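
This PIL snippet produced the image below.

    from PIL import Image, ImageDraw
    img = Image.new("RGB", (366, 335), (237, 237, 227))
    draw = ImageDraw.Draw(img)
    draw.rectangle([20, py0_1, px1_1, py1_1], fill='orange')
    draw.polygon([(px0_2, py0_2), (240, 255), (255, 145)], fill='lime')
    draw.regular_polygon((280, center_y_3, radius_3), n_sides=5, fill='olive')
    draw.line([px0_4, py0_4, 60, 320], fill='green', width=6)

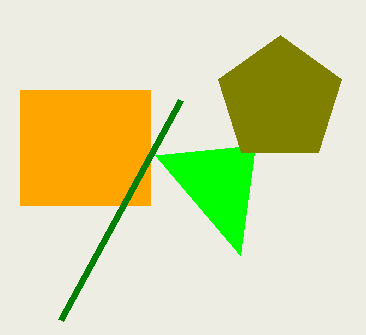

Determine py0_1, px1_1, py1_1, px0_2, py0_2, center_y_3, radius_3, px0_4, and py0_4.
py0_1 = 90; px1_1 = 150; py1_1 = 205; px0_2 = 155; py0_2 = 155; center_y_3 = 100; radius_3 = 65; px0_4 = 180; py0_4 = 100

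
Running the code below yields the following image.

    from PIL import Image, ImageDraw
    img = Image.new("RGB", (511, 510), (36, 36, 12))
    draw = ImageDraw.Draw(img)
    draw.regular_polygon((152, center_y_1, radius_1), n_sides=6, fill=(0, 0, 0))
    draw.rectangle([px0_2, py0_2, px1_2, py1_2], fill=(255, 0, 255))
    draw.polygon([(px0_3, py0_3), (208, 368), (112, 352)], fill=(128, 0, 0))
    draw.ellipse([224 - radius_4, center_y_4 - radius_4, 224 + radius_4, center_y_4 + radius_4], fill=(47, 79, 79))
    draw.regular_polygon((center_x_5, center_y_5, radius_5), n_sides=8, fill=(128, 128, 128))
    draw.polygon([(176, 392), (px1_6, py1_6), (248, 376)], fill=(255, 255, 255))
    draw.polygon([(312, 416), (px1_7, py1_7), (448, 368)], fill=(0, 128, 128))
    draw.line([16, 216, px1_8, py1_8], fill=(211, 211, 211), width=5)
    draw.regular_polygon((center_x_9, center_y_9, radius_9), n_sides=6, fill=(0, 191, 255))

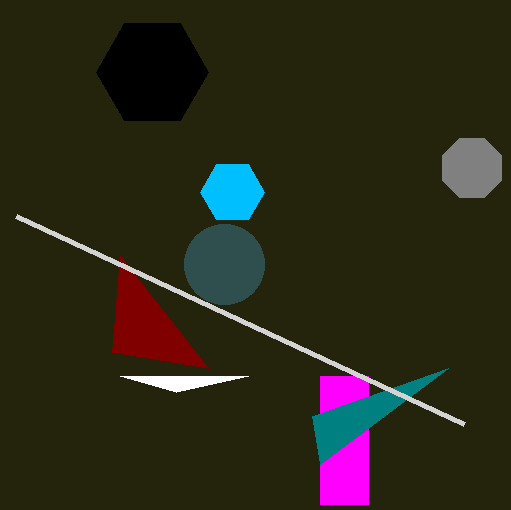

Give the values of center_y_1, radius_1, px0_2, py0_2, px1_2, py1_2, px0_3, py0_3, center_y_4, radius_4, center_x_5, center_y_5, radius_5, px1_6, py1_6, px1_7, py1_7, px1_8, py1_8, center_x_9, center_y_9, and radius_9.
center_y_1 = 72; radius_1 = 56; px0_2 = 320; py0_2 = 376; px1_2 = 368; py1_2 = 504; px0_3 = 120; py0_3 = 256; center_y_4 = 264; radius_4 = 40; center_x_5 = 472; center_y_5 = 168; radius_5 = 32; px1_6 = 120; py1_6 = 376; px1_7 = 320; py1_7 = 464; px1_8 = 464; py1_8 = 424; center_x_9 = 232; center_y_9 = 192; radius_9 = 32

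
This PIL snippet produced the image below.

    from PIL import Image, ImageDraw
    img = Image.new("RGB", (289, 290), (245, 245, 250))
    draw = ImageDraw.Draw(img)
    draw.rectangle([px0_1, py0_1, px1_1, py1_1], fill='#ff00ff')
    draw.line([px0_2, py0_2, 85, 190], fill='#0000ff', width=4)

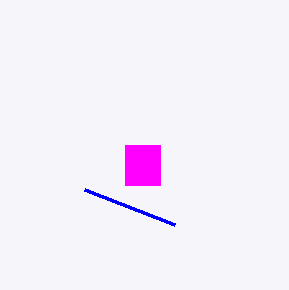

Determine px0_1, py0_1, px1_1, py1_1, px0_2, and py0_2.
px0_1 = 125, py0_1 = 145, px1_1 = 160, py1_1 = 185, px0_2 = 175, py0_2 = 225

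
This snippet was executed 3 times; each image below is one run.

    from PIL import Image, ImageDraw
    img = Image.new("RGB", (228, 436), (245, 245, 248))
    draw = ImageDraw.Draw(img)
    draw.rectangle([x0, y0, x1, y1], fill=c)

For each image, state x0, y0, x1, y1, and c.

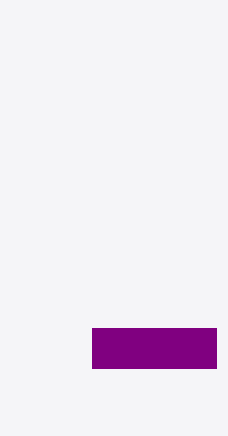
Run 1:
x0 = 92, y0 = 328, x1 = 216, y1 = 368, c = 'purple'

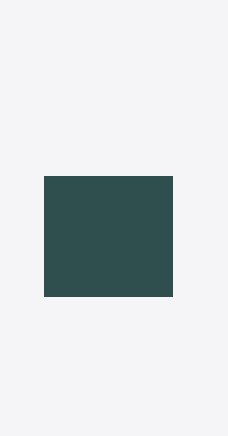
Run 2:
x0 = 44
y0 = 176
x1 = 172
y1 = 296
c = 'darkslategray'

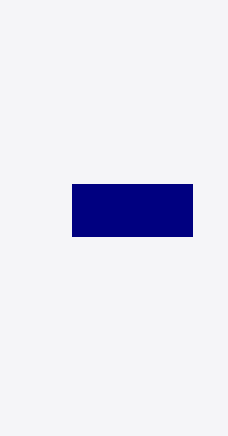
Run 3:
x0 = 72; y0 = 184; x1 = 192; y1 = 236; c = 'navy'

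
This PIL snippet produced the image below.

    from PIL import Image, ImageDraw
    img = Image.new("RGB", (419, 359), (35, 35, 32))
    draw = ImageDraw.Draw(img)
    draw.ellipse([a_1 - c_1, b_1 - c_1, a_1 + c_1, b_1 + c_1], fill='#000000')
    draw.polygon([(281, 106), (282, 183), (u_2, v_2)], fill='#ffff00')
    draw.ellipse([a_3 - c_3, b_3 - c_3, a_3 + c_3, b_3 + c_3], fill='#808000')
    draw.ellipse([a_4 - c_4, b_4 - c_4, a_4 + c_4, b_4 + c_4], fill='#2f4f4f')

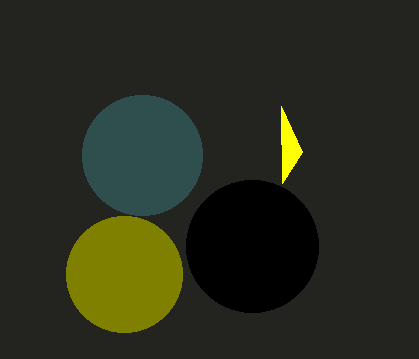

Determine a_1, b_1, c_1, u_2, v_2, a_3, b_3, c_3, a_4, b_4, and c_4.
a_1 = 252
b_1 = 246
c_1 = 66
u_2 = 302
v_2 = 152
a_3 = 124
b_3 = 274
c_3 = 58
a_4 = 142
b_4 = 155
c_4 = 60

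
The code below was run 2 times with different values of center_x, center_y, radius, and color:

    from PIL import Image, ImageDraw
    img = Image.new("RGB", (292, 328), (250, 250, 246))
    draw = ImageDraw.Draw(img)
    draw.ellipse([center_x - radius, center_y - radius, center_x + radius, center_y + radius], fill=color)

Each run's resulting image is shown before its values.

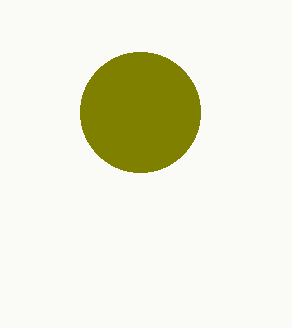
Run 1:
center_x = 140; center_y = 112; radius = 60; color = 'olive'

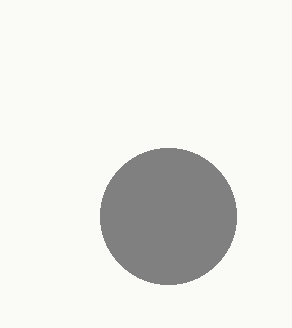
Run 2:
center_x = 168
center_y = 216
radius = 68
color = 'gray'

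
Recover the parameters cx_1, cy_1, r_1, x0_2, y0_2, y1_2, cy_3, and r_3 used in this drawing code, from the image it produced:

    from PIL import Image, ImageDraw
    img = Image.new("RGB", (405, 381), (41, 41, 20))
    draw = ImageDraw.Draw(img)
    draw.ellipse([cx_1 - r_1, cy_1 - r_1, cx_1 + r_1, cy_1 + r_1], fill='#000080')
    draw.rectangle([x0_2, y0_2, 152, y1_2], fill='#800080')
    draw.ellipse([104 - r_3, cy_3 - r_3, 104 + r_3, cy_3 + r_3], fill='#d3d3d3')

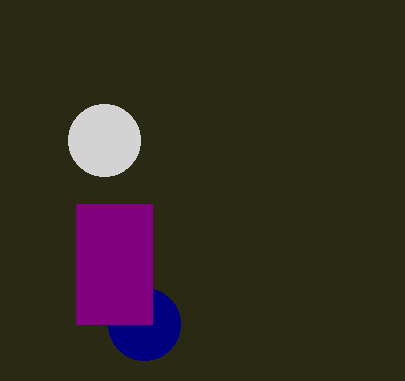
cx_1 = 144
cy_1 = 324
r_1 = 36
x0_2 = 76
y0_2 = 204
y1_2 = 324
cy_3 = 140
r_3 = 36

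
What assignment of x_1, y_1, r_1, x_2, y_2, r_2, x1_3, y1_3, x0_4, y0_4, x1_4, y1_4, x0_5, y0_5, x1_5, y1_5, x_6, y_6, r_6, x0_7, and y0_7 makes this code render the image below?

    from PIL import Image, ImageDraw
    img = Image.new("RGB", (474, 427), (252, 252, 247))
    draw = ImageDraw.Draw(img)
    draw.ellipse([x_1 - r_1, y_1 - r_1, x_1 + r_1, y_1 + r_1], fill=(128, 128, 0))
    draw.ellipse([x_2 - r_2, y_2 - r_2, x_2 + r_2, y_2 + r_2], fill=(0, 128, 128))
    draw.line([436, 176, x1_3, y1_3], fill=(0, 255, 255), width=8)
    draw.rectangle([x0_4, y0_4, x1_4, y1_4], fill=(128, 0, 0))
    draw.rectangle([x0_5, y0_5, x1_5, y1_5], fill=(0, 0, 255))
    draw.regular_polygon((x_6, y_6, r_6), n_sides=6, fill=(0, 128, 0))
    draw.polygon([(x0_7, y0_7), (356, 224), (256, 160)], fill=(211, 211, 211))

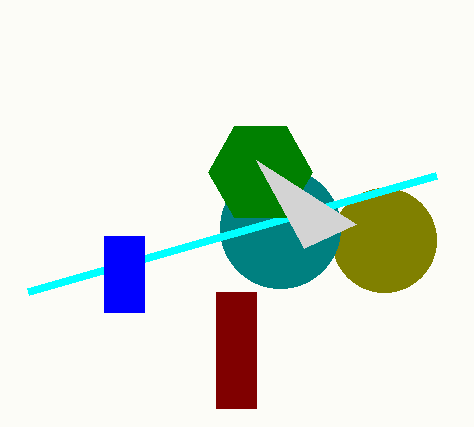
x_1 = 384, y_1 = 240, r_1 = 52, x_2 = 280, y_2 = 228, r_2 = 60, x1_3 = 28, y1_3 = 292, x0_4 = 216, y0_4 = 292, x1_4 = 256, y1_4 = 408, x0_5 = 104, y0_5 = 236, x1_5 = 144, y1_5 = 312, x_6 = 260, y_6 = 172, r_6 = 52, x0_7 = 304, y0_7 = 248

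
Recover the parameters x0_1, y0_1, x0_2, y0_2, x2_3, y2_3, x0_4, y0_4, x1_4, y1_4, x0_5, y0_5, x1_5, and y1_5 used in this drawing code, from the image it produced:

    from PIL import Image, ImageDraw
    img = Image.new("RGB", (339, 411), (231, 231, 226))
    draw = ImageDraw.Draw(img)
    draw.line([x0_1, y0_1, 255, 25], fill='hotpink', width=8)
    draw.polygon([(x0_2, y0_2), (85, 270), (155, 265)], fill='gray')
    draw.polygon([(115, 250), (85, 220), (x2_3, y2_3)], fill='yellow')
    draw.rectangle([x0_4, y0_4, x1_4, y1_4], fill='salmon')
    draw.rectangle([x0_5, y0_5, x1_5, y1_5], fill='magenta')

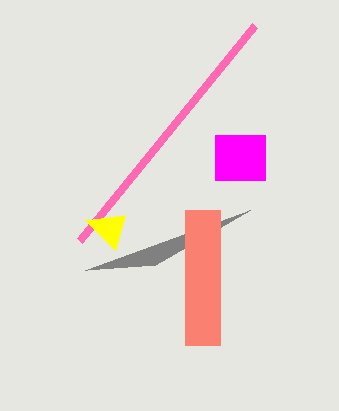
x0_1 = 80, y0_1 = 240, x0_2 = 250, y0_2 = 210, x2_3 = 125, y2_3 = 215, x0_4 = 185, y0_4 = 210, x1_4 = 220, y1_4 = 345, x0_5 = 215, y0_5 = 135, x1_5 = 265, y1_5 = 180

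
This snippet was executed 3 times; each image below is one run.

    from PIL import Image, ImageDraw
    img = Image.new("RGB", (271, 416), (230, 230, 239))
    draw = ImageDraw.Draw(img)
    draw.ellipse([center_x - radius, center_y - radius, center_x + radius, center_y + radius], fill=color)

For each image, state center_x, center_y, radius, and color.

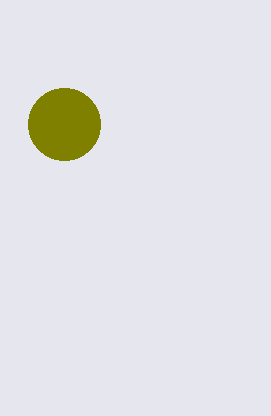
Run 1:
center_x = 64
center_y = 124
radius = 36
color = 'olive'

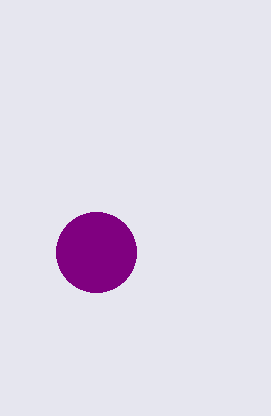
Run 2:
center_x = 96; center_y = 252; radius = 40; color = 'purple'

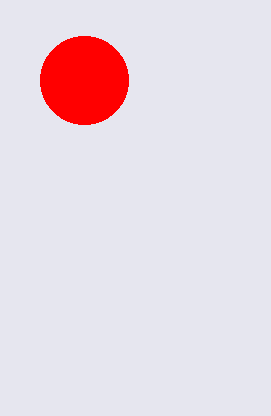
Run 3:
center_x = 84
center_y = 80
radius = 44
color = 'red'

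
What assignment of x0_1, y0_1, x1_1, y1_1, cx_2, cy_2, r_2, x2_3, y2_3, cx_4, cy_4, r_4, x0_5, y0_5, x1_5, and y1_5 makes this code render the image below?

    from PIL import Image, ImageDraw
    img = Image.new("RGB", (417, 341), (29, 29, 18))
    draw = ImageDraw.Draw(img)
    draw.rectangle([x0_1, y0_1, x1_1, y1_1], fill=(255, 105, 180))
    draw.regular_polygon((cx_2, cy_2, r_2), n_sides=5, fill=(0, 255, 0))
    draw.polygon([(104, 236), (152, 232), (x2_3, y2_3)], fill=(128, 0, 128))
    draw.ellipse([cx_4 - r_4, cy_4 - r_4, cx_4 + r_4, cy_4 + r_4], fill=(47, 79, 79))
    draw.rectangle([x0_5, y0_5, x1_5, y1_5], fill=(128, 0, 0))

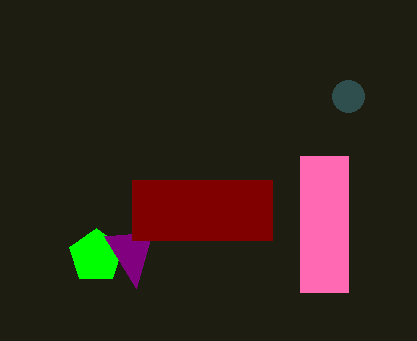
x0_1 = 300, y0_1 = 156, x1_1 = 348, y1_1 = 292, cx_2 = 96, cy_2 = 256, r_2 = 28, x2_3 = 136, y2_3 = 288, cx_4 = 348, cy_4 = 96, r_4 = 16, x0_5 = 132, y0_5 = 180, x1_5 = 272, y1_5 = 240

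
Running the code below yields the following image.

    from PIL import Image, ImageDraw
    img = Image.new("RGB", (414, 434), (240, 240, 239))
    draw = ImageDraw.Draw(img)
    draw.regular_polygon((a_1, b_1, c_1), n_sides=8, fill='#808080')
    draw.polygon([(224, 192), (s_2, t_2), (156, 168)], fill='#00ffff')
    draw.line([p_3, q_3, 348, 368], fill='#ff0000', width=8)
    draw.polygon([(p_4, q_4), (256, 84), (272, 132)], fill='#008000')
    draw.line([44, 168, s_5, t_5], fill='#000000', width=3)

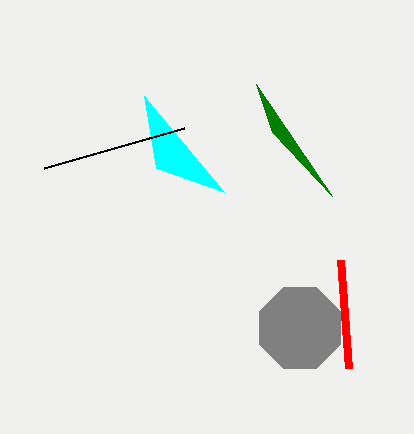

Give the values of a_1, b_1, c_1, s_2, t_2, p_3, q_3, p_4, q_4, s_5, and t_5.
a_1 = 300
b_1 = 328
c_1 = 44
s_2 = 144
t_2 = 96
p_3 = 340
q_3 = 260
p_4 = 332
q_4 = 196
s_5 = 184
t_5 = 128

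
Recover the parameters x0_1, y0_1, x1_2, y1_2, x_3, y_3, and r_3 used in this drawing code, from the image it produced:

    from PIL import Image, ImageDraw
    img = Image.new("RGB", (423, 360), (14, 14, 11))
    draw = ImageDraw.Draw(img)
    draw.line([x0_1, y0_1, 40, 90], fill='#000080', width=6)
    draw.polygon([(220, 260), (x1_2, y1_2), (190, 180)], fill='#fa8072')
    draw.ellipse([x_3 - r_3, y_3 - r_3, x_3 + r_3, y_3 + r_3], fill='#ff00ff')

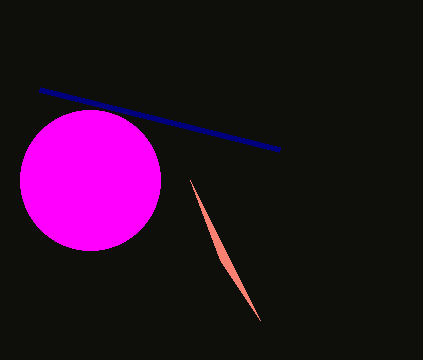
x0_1 = 280; y0_1 = 150; x1_2 = 260; y1_2 = 320; x_3 = 90; y_3 = 180; r_3 = 70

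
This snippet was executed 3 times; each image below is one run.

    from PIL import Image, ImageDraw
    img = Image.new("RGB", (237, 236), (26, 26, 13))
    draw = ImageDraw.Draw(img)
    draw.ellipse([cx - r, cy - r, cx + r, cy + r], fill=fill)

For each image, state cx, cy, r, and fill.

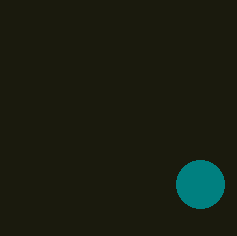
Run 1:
cx = 200, cy = 184, r = 24, fill = 'teal'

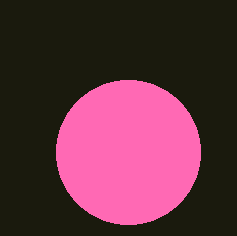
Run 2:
cx = 128; cy = 152; r = 72; fill = 'hotpink'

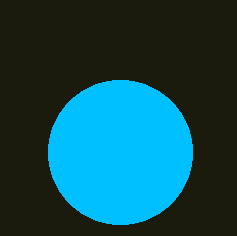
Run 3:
cx = 120; cy = 152; r = 72; fill = 'deepskyblue'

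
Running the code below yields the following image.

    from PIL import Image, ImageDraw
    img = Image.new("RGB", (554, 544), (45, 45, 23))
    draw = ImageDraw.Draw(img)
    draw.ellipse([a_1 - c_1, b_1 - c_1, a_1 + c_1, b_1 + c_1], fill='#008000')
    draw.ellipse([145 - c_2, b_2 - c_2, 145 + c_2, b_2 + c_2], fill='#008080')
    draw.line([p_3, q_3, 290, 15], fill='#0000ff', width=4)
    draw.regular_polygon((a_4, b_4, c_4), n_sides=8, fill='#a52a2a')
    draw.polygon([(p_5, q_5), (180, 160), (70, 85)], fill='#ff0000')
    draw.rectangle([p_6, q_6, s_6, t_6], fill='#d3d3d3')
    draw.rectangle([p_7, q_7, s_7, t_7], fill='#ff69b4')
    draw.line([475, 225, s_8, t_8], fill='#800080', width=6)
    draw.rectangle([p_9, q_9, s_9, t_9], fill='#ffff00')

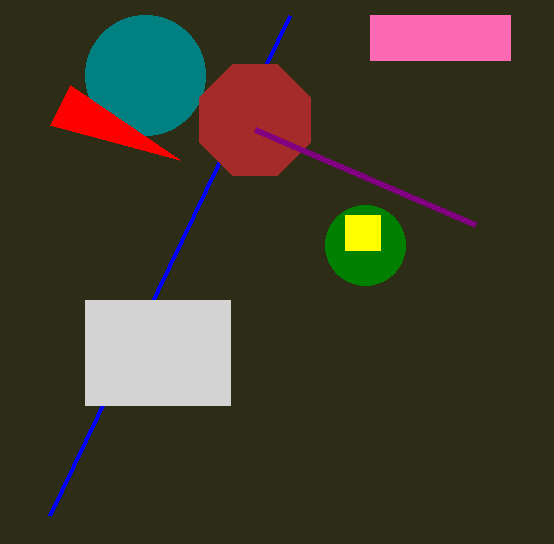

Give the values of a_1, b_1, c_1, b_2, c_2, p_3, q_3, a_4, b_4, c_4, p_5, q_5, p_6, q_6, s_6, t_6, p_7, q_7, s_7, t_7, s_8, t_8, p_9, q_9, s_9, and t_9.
a_1 = 365, b_1 = 245, c_1 = 40, b_2 = 75, c_2 = 60, p_3 = 50, q_3 = 515, a_4 = 255, b_4 = 120, c_4 = 60, p_5 = 50, q_5 = 125, p_6 = 85, q_6 = 300, s_6 = 230, t_6 = 405, p_7 = 370, q_7 = 15, s_7 = 510, t_7 = 60, s_8 = 255, t_8 = 130, p_9 = 345, q_9 = 215, s_9 = 380, t_9 = 250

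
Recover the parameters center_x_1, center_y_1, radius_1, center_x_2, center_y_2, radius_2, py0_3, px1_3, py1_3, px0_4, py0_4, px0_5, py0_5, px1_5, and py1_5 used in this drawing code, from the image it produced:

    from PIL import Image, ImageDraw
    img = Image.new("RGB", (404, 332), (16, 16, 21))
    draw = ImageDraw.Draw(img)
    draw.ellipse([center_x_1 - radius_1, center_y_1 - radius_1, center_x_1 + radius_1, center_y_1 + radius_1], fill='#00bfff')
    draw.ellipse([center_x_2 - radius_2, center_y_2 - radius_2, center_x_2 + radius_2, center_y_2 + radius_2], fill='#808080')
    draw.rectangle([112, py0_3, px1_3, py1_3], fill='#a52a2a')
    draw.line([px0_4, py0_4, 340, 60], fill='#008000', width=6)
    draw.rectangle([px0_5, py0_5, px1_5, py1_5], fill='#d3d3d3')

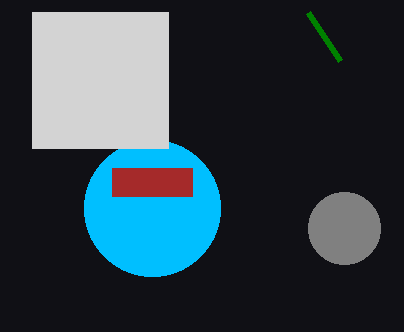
center_x_1 = 152; center_y_1 = 208; radius_1 = 68; center_x_2 = 344; center_y_2 = 228; radius_2 = 36; py0_3 = 168; px1_3 = 192; py1_3 = 196; px0_4 = 308; py0_4 = 12; px0_5 = 32; py0_5 = 12; px1_5 = 168; py1_5 = 148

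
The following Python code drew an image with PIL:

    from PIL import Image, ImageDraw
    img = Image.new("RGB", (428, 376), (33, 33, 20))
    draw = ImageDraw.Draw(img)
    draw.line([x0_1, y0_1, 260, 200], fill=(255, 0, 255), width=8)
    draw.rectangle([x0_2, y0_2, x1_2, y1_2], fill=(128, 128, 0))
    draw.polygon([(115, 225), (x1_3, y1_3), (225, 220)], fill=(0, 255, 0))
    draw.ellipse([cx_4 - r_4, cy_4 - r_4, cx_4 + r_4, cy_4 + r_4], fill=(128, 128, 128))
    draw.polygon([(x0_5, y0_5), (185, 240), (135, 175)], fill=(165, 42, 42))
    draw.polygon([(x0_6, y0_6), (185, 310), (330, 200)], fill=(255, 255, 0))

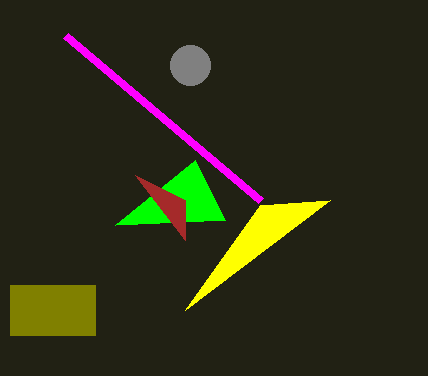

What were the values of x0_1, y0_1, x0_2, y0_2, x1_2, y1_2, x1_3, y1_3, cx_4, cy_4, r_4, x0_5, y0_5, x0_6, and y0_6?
x0_1 = 65; y0_1 = 35; x0_2 = 10; y0_2 = 285; x1_2 = 95; y1_2 = 335; x1_3 = 195; y1_3 = 160; cx_4 = 190; cy_4 = 65; r_4 = 20; x0_5 = 185; y0_5 = 200; x0_6 = 260; y0_6 = 205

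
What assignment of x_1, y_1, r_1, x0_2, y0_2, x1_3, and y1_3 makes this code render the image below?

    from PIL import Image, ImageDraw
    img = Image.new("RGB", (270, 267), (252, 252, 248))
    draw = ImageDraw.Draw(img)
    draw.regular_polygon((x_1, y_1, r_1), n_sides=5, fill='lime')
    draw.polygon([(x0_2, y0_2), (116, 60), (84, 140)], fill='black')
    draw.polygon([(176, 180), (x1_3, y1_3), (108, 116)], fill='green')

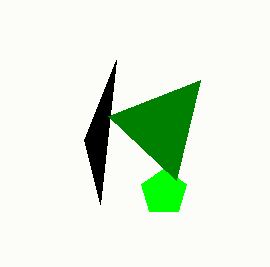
x_1 = 164
y_1 = 192
r_1 = 24
x0_2 = 100
y0_2 = 204
x1_3 = 200
y1_3 = 80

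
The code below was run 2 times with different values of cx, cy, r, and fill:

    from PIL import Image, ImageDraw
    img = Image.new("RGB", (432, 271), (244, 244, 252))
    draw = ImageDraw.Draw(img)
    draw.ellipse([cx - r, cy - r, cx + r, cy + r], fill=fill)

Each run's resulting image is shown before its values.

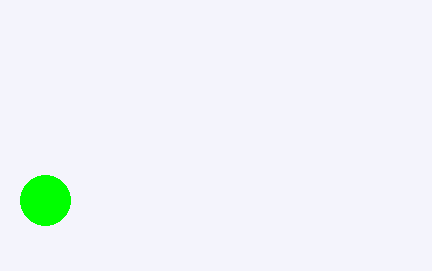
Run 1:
cx = 45, cy = 200, r = 25, fill = 'lime'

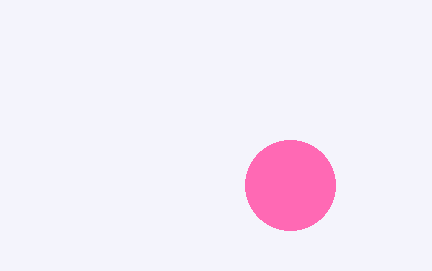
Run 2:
cx = 290; cy = 185; r = 45; fill = 'hotpink'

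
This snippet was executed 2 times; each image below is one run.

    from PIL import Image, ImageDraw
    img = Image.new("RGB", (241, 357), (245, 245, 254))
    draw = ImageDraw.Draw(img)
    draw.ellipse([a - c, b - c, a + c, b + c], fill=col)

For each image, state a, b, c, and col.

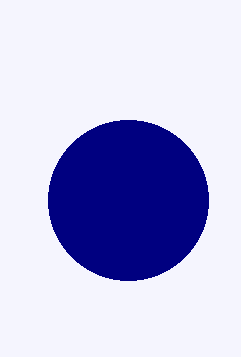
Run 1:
a = 128
b = 200
c = 80
col = 'navy'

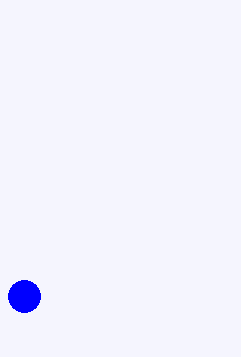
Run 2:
a = 24; b = 296; c = 16; col = 'blue'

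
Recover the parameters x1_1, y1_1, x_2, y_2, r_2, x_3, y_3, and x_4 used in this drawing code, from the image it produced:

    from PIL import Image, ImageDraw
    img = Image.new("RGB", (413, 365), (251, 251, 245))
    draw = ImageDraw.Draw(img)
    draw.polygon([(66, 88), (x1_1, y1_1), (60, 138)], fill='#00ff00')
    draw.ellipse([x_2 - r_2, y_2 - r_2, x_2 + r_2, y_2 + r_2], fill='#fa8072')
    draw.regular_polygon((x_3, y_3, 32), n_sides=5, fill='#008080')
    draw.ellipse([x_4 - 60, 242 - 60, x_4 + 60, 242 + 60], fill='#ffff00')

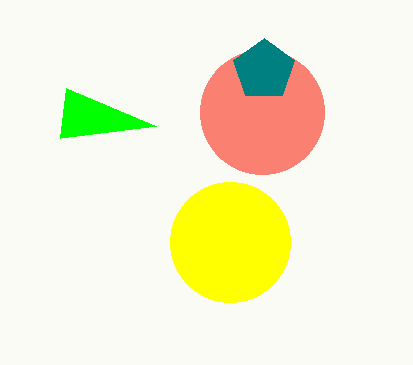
x1_1 = 156; y1_1 = 126; x_2 = 262; y_2 = 112; r_2 = 62; x_3 = 264; y_3 = 70; x_4 = 230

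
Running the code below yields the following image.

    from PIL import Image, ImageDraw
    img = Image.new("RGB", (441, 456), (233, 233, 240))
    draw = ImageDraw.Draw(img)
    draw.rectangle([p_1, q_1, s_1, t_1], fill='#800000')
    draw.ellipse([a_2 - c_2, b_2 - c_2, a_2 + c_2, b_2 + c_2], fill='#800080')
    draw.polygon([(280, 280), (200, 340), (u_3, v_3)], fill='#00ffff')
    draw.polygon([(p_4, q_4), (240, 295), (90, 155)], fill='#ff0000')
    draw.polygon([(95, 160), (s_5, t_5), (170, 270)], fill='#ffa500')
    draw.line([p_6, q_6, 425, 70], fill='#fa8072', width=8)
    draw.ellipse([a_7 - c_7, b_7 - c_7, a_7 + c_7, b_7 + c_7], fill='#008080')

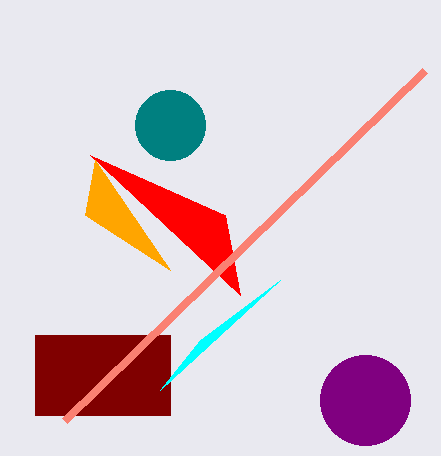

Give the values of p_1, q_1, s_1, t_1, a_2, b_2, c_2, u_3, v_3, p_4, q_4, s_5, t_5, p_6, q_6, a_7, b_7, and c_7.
p_1 = 35, q_1 = 335, s_1 = 170, t_1 = 415, a_2 = 365, b_2 = 400, c_2 = 45, u_3 = 160, v_3 = 390, p_4 = 225, q_4 = 215, s_5 = 85, t_5 = 215, p_6 = 65, q_6 = 420, a_7 = 170, b_7 = 125, c_7 = 35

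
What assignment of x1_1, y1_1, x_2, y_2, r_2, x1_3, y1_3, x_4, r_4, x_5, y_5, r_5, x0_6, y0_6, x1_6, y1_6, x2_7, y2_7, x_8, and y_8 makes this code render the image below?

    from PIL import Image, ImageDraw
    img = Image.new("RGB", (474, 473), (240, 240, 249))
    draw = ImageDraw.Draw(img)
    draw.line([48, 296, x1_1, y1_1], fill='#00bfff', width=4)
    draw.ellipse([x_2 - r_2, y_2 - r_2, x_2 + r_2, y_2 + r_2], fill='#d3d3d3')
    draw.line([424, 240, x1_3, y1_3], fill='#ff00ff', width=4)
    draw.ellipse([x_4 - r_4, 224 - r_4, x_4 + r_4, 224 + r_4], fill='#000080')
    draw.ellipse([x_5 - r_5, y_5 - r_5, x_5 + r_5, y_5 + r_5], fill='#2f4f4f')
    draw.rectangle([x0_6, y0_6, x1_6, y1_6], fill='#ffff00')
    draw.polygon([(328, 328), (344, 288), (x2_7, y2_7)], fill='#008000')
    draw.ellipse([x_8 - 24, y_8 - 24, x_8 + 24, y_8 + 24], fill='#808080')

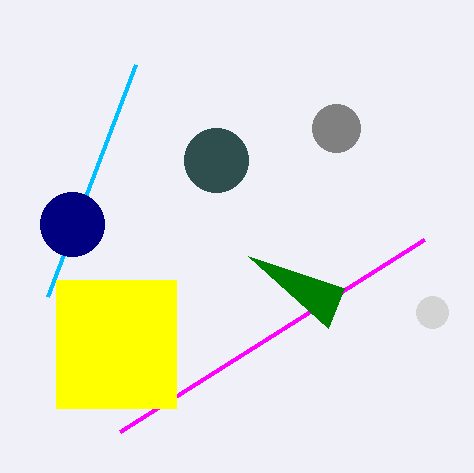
x1_1 = 136, y1_1 = 64, x_2 = 432, y_2 = 312, r_2 = 16, x1_3 = 120, y1_3 = 432, x_4 = 72, r_4 = 32, x_5 = 216, y_5 = 160, r_5 = 32, x0_6 = 56, y0_6 = 280, x1_6 = 176, y1_6 = 408, x2_7 = 248, y2_7 = 256, x_8 = 336, y_8 = 128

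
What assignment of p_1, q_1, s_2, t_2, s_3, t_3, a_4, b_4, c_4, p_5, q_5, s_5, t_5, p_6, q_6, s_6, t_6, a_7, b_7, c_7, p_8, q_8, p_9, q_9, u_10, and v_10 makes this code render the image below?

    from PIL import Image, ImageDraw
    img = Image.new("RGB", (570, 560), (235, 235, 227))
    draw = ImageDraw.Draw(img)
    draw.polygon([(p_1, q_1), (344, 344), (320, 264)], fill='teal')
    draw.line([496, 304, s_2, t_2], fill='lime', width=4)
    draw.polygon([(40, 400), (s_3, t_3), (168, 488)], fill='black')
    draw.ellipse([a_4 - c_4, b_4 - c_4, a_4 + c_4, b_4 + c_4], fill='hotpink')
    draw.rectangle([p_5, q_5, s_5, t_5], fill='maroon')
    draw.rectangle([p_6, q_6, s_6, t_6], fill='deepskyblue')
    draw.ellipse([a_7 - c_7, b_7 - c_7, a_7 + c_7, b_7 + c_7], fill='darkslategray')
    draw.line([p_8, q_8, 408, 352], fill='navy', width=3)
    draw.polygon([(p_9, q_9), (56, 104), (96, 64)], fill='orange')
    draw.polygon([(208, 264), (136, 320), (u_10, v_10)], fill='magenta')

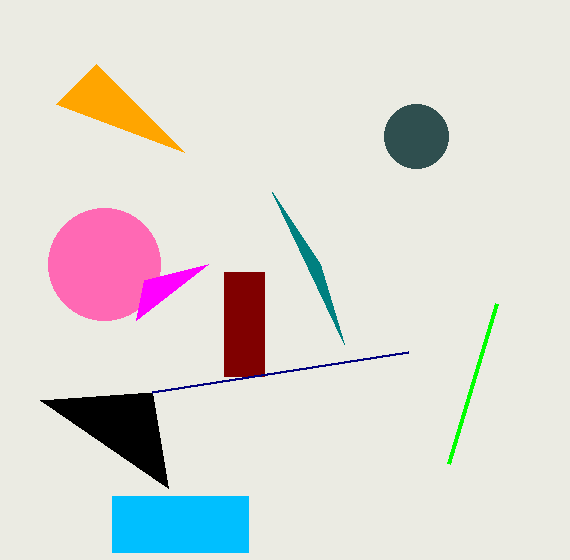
p_1 = 272, q_1 = 192, s_2 = 448, t_2 = 464, s_3 = 152, t_3 = 392, a_4 = 104, b_4 = 264, c_4 = 56, p_5 = 224, q_5 = 272, s_5 = 264, t_5 = 376, p_6 = 112, q_6 = 496, s_6 = 248, t_6 = 552, a_7 = 416, b_7 = 136, c_7 = 32, p_8 = 152, q_8 = 392, p_9 = 184, q_9 = 152, u_10 = 144, v_10 = 280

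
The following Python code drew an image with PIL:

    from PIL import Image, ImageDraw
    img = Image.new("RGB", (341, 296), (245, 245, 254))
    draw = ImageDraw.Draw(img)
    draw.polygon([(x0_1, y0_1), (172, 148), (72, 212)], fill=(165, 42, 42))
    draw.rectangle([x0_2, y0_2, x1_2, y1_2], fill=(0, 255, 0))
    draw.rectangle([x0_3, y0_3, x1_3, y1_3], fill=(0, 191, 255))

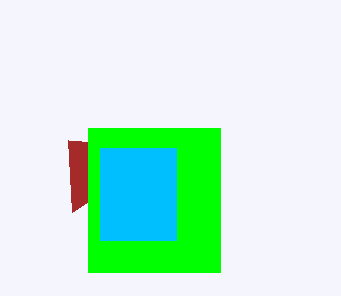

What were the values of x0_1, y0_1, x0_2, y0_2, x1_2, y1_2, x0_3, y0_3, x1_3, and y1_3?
x0_1 = 68
y0_1 = 140
x0_2 = 88
y0_2 = 128
x1_2 = 220
y1_2 = 272
x0_3 = 100
y0_3 = 148
x1_3 = 176
y1_3 = 240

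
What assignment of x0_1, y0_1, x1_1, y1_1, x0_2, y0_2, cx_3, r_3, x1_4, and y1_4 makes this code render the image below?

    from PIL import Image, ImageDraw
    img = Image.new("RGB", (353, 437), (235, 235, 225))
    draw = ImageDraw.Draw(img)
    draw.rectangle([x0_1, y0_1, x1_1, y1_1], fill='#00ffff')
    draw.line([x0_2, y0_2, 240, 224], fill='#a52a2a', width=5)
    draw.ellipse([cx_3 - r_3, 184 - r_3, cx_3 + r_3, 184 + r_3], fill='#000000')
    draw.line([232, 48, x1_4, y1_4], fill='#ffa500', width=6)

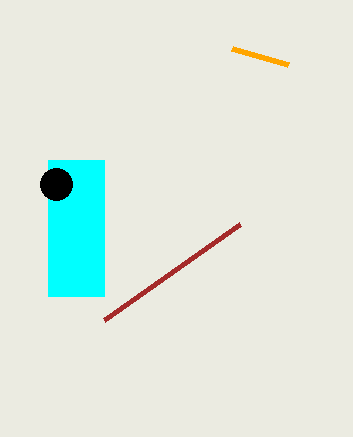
x0_1 = 48
y0_1 = 160
x1_1 = 104
y1_1 = 296
x0_2 = 104
y0_2 = 320
cx_3 = 56
r_3 = 16
x1_4 = 288
y1_4 = 64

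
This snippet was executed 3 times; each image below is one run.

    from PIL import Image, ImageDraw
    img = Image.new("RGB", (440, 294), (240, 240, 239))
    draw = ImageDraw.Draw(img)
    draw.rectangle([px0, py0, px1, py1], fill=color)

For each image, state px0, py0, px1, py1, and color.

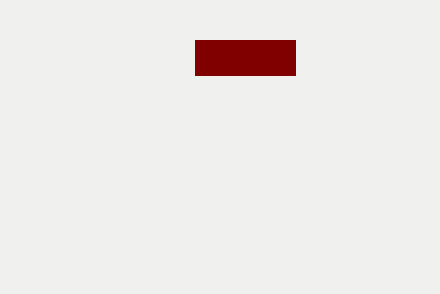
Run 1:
px0 = 195, py0 = 40, px1 = 295, py1 = 75, color = 'maroon'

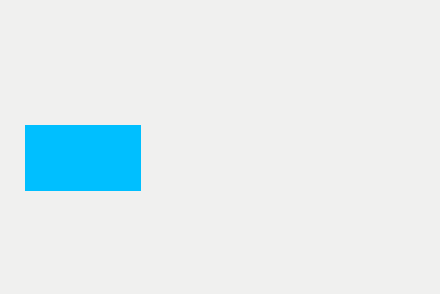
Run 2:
px0 = 25, py0 = 125, px1 = 140, py1 = 190, color = 'deepskyblue'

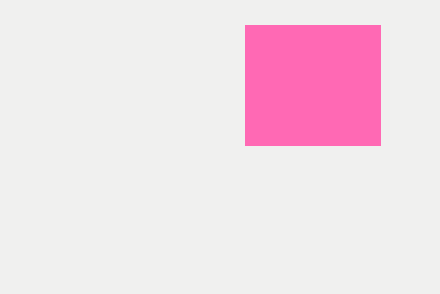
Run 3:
px0 = 245; py0 = 25; px1 = 380; py1 = 145; color = 'hotpink'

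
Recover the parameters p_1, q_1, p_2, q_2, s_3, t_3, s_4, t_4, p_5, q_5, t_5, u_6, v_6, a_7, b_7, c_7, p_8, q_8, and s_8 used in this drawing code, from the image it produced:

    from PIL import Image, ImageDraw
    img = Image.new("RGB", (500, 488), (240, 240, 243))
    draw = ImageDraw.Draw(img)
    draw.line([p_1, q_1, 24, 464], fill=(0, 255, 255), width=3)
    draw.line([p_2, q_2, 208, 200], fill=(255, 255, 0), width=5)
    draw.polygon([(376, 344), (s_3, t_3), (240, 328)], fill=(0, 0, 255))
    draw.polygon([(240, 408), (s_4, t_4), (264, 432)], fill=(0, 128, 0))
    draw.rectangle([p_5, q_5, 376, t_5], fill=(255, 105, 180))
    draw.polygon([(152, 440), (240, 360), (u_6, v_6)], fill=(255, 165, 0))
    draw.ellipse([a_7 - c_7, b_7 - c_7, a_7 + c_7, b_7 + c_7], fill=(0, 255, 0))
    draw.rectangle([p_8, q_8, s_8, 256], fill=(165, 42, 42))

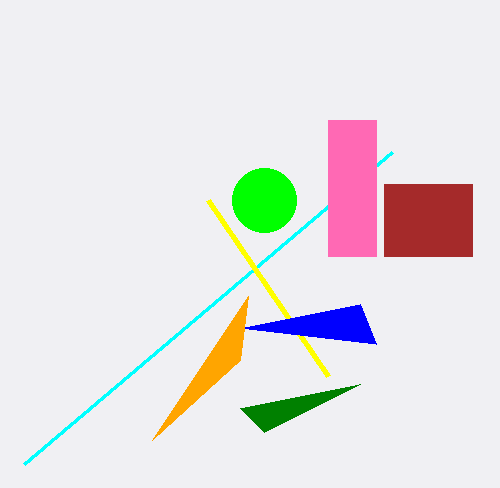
p_1 = 392
q_1 = 152
p_2 = 328
q_2 = 376
s_3 = 360
t_3 = 304
s_4 = 360
t_4 = 384
p_5 = 328
q_5 = 120
t_5 = 256
u_6 = 248
v_6 = 296
a_7 = 264
b_7 = 200
c_7 = 32
p_8 = 384
q_8 = 184
s_8 = 472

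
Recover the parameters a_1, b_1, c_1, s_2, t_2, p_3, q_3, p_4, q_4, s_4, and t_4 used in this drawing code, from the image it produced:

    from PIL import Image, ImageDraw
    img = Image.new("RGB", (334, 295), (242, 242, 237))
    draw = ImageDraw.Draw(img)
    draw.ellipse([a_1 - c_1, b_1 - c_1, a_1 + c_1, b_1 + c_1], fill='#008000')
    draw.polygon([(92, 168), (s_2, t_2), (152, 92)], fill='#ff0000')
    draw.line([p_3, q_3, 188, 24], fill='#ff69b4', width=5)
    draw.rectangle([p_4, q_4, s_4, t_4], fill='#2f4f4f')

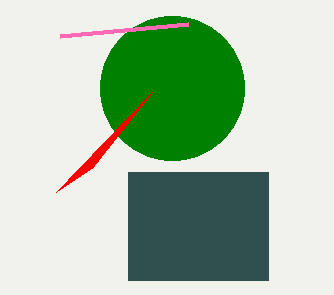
a_1 = 172
b_1 = 88
c_1 = 72
s_2 = 56
t_2 = 192
p_3 = 60
q_3 = 36
p_4 = 128
q_4 = 172
s_4 = 268
t_4 = 280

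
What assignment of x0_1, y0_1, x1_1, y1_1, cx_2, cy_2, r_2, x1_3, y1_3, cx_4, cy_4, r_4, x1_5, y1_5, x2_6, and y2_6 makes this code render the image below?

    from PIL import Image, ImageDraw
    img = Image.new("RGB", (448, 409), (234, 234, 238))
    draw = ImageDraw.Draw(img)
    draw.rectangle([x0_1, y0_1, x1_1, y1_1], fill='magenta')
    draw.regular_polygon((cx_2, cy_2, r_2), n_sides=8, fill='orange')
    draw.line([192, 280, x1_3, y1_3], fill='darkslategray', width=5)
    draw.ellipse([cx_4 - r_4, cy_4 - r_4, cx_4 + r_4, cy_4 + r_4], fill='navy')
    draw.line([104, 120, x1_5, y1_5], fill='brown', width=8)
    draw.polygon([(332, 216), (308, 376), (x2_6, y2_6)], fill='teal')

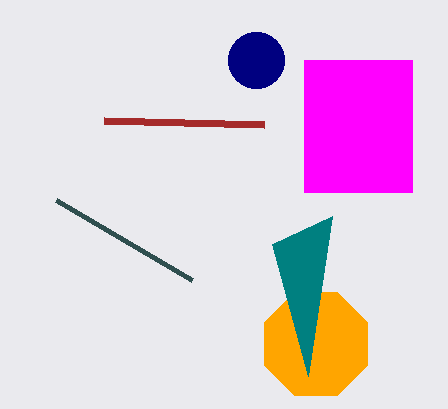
x0_1 = 304, y0_1 = 60, x1_1 = 412, y1_1 = 192, cx_2 = 316, cy_2 = 344, r_2 = 56, x1_3 = 56, y1_3 = 200, cx_4 = 256, cy_4 = 60, r_4 = 28, x1_5 = 264, y1_5 = 124, x2_6 = 272, y2_6 = 244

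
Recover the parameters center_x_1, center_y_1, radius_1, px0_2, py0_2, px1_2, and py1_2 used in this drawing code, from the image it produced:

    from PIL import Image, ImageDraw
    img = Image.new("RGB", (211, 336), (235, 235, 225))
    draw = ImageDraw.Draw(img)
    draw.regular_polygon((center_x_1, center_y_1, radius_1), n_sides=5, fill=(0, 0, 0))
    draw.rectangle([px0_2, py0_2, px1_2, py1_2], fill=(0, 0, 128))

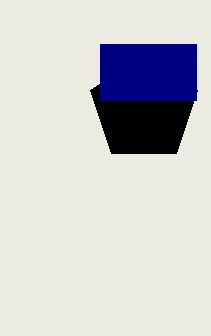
center_x_1 = 144; center_y_1 = 108; radius_1 = 56; px0_2 = 100; py0_2 = 44; px1_2 = 196; py1_2 = 100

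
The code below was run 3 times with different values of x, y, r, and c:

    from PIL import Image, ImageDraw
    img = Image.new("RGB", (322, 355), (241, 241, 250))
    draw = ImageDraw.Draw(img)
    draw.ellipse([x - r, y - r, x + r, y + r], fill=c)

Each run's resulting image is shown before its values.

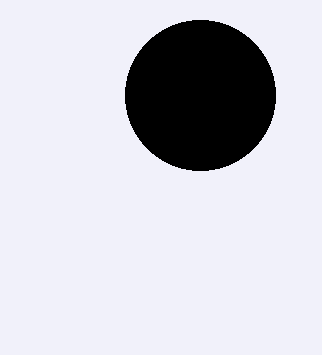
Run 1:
x = 200
y = 95
r = 75
c = 'black'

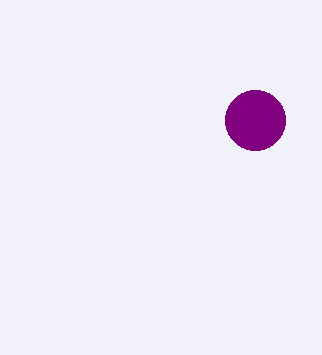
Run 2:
x = 255
y = 120
r = 30
c = 'purple'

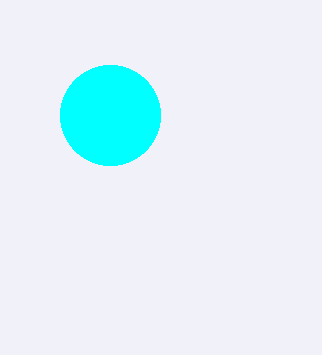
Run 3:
x = 110
y = 115
r = 50
c = 'cyan'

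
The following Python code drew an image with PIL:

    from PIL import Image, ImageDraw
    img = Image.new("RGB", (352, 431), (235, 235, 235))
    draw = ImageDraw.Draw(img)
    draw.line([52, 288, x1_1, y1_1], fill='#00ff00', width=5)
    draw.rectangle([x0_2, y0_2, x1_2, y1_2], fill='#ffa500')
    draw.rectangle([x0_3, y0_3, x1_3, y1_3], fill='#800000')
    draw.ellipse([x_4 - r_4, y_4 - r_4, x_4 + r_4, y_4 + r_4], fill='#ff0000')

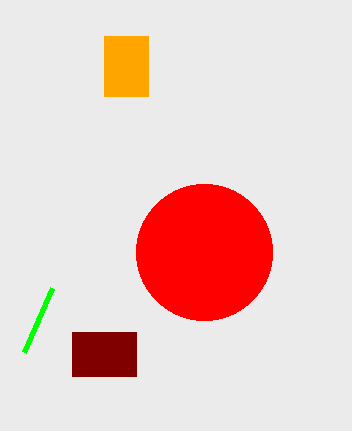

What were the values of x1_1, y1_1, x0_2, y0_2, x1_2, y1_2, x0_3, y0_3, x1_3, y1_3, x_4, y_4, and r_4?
x1_1 = 24, y1_1 = 352, x0_2 = 104, y0_2 = 36, x1_2 = 148, y1_2 = 96, x0_3 = 72, y0_3 = 332, x1_3 = 136, y1_3 = 376, x_4 = 204, y_4 = 252, r_4 = 68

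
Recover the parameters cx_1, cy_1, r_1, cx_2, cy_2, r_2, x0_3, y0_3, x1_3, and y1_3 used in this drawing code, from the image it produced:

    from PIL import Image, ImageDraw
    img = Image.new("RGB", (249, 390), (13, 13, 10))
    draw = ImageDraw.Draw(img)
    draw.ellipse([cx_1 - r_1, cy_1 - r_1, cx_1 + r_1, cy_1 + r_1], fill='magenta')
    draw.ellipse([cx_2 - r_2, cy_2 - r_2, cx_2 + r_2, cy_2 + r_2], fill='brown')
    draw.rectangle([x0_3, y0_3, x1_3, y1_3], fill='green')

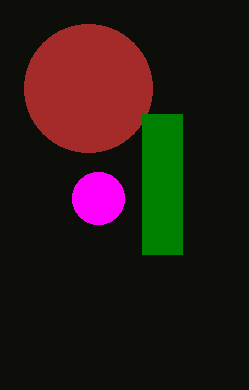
cx_1 = 98, cy_1 = 198, r_1 = 26, cx_2 = 88, cy_2 = 88, r_2 = 64, x0_3 = 142, y0_3 = 114, x1_3 = 182, y1_3 = 254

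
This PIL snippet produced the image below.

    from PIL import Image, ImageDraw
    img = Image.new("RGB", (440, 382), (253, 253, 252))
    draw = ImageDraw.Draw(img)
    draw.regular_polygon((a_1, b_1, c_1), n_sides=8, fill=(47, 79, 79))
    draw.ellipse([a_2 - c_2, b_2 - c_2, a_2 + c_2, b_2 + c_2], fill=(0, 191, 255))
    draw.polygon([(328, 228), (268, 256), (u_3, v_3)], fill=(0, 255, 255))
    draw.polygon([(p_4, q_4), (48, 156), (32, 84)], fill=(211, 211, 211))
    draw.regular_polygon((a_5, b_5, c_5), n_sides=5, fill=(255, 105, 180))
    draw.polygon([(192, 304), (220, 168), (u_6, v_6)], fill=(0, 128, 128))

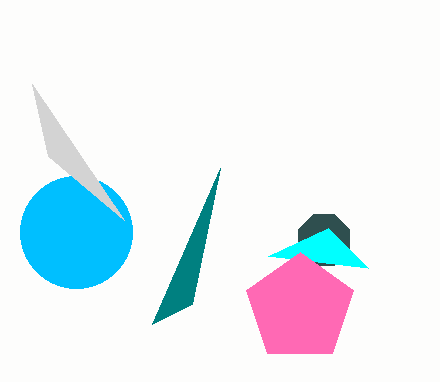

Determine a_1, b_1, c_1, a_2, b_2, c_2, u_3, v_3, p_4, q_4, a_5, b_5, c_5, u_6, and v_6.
a_1 = 324; b_1 = 240; c_1 = 28; a_2 = 76; b_2 = 232; c_2 = 56; u_3 = 368; v_3 = 268; p_4 = 124; q_4 = 220; a_5 = 300; b_5 = 308; c_5 = 56; u_6 = 152; v_6 = 324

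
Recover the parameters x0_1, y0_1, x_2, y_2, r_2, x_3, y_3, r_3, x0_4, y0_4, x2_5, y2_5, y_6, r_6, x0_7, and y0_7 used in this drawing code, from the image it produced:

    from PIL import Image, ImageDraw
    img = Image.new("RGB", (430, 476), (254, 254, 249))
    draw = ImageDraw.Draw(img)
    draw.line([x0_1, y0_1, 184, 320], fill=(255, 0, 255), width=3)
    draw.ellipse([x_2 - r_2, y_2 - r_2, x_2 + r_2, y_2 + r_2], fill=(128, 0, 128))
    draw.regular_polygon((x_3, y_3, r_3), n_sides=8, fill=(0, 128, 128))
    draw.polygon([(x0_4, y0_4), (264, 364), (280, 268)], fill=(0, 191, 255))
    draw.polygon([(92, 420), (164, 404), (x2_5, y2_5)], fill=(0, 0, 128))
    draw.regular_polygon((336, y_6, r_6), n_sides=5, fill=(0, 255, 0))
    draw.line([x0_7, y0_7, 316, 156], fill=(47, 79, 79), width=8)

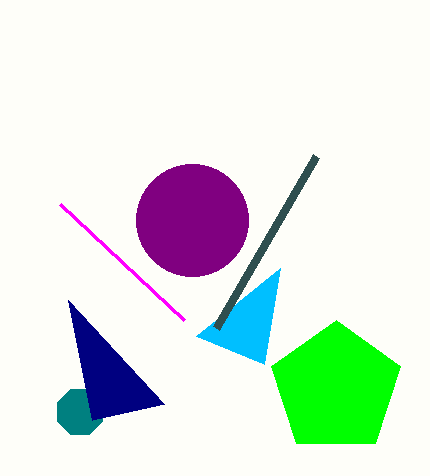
x0_1 = 60, y0_1 = 204, x_2 = 192, y_2 = 220, r_2 = 56, x_3 = 80, y_3 = 412, r_3 = 24, x0_4 = 196, y0_4 = 336, x2_5 = 68, y2_5 = 300, y_6 = 388, r_6 = 68, x0_7 = 216, y0_7 = 328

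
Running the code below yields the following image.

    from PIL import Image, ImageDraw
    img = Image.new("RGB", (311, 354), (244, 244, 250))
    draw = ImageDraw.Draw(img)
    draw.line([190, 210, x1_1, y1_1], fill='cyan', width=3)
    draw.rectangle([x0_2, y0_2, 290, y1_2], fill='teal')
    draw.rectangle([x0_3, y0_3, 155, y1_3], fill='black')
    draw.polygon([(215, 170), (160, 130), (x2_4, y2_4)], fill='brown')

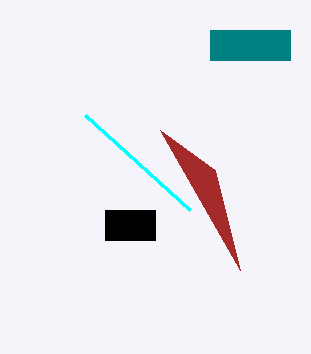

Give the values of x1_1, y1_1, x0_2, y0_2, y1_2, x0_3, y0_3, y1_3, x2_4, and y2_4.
x1_1 = 85, y1_1 = 115, x0_2 = 210, y0_2 = 30, y1_2 = 60, x0_3 = 105, y0_3 = 210, y1_3 = 240, x2_4 = 240, y2_4 = 270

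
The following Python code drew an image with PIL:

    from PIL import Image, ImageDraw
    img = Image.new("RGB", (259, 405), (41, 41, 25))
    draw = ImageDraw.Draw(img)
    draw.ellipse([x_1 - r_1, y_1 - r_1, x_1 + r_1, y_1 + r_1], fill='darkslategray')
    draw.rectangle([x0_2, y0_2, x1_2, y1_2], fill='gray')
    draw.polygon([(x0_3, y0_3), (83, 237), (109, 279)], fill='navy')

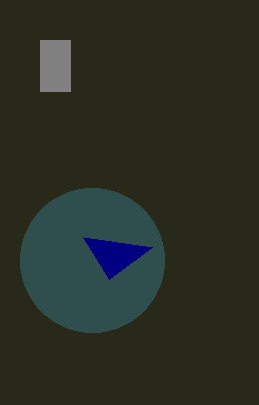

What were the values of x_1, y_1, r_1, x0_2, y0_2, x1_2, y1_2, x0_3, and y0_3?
x_1 = 92; y_1 = 260; r_1 = 72; x0_2 = 40; y0_2 = 40; x1_2 = 70; y1_2 = 91; x0_3 = 152; y0_3 = 247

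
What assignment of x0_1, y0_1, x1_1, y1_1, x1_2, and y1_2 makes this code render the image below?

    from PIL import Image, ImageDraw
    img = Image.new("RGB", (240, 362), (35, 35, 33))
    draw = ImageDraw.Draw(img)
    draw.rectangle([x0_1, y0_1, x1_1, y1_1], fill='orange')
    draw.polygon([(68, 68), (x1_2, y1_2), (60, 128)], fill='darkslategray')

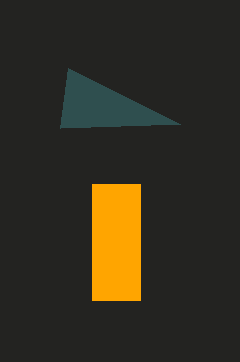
x0_1 = 92; y0_1 = 184; x1_1 = 140; y1_1 = 300; x1_2 = 180; y1_2 = 124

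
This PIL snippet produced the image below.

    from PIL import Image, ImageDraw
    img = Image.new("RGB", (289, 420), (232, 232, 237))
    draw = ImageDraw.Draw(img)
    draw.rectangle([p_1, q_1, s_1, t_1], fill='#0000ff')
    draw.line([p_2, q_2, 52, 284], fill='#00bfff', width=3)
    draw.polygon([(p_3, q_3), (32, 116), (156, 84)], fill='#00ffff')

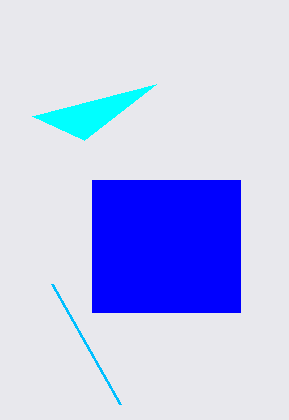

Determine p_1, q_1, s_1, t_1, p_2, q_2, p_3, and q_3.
p_1 = 92
q_1 = 180
s_1 = 240
t_1 = 312
p_2 = 120
q_2 = 404
p_3 = 84
q_3 = 140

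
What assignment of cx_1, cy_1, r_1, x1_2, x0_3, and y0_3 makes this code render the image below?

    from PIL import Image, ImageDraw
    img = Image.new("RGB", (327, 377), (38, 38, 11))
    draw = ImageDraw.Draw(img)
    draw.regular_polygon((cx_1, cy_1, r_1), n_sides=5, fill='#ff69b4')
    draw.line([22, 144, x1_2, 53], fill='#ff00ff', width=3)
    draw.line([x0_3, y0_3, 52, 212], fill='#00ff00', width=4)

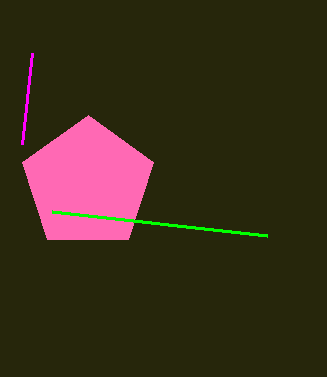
cx_1 = 88; cy_1 = 184; r_1 = 69; x1_2 = 32; x0_3 = 267; y0_3 = 236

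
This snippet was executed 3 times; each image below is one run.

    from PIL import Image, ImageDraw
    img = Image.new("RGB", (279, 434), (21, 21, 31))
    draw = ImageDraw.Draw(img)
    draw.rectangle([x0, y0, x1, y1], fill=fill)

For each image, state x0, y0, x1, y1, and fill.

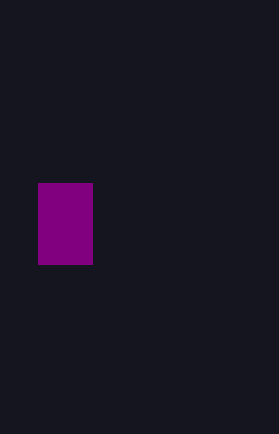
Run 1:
x0 = 38
y0 = 183
x1 = 92
y1 = 264
fill = 'purple'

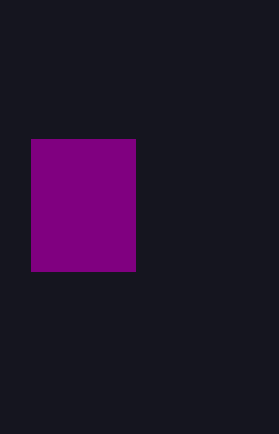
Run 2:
x0 = 31, y0 = 139, x1 = 135, y1 = 271, fill = 'purple'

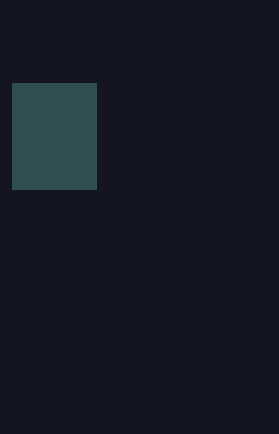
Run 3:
x0 = 12; y0 = 83; x1 = 96; y1 = 189; fill = 'darkslategray'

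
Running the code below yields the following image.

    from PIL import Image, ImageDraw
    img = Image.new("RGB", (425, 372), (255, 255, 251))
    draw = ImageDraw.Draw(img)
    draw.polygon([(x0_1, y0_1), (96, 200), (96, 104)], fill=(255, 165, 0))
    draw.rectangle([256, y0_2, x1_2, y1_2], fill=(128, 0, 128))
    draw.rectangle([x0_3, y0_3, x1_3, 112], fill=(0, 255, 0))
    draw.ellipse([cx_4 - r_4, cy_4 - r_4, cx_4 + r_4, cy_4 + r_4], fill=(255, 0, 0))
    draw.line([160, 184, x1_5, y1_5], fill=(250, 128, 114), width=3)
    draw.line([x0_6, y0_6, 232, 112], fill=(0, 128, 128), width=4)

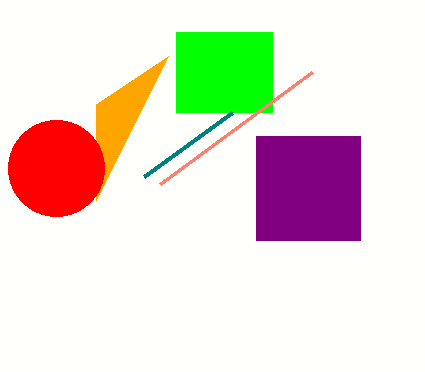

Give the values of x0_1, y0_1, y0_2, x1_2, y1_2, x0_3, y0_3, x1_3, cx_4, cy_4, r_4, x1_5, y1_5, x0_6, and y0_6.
x0_1 = 168
y0_1 = 56
y0_2 = 136
x1_2 = 360
y1_2 = 240
x0_3 = 176
y0_3 = 32
x1_3 = 272
cx_4 = 56
cy_4 = 168
r_4 = 48
x1_5 = 312
y1_5 = 72
x0_6 = 144
y0_6 = 176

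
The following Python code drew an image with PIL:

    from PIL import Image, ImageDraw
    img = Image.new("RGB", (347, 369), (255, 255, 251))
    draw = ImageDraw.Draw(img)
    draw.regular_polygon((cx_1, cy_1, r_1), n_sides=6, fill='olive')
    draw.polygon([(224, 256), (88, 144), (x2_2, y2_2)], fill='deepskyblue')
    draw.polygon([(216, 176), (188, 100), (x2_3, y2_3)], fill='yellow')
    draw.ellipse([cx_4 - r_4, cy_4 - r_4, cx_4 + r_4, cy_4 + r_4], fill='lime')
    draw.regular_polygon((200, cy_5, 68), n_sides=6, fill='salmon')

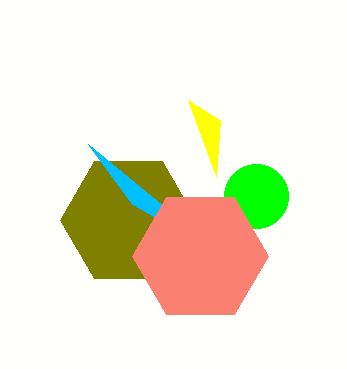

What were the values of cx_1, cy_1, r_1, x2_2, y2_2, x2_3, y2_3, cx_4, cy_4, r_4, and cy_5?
cx_1 = 128; cy_1 = 220; r_1 = 68; x2_2 = 132; y2_2 = 204; x2_3 = 220; y2_3 = 120; cx_4 = 256; cy_4 = 196; r_4 = 32; cy_5 = 256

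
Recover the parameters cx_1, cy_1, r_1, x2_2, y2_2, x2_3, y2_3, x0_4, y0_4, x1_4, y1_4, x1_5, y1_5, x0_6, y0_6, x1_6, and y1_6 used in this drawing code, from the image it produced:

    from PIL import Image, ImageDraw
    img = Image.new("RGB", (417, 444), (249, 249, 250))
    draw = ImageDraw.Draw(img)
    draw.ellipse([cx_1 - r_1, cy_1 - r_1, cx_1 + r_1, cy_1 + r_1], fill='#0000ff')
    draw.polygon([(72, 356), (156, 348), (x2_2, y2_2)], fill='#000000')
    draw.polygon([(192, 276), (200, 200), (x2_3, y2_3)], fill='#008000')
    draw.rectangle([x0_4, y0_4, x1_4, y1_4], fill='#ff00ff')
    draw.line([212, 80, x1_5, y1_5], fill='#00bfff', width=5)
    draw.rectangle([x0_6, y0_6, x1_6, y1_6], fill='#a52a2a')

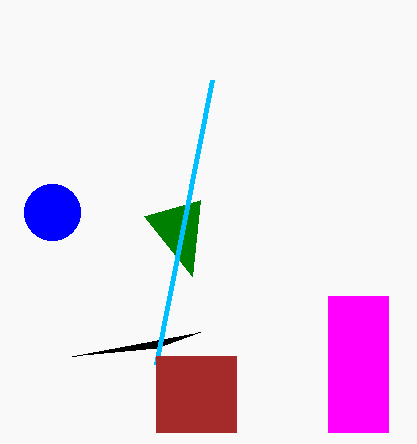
cx_1 = 52, cy_1 = 212, r_1 = 28, x2_2 = 200, y2_2 = 332, x2_3 = 144, y2_3 = 216, x0_4 = 328, y0_4 = 296, x1_4 = 388, y1_4 = 432, x1_5 = 156, y1_5 = 364, x0_6 = 156, y0_6 = 356, x1_6 = 236, y1_6 = 432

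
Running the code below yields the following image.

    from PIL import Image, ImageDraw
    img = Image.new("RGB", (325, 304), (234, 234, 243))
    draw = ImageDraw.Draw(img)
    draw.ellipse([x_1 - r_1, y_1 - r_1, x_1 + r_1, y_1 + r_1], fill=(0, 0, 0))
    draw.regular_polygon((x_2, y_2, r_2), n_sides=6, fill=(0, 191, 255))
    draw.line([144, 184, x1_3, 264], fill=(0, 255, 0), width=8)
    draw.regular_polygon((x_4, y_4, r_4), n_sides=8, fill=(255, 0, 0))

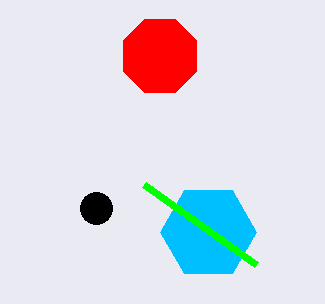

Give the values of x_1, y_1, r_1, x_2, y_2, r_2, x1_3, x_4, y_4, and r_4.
x_1 = 96
y_1 = 208
r_1 = 16
x_2 = 208
y_2 = 232
r_2 = 48
x1_3 = 256
x_4 = 160
y_4 = 56
r_4 = 40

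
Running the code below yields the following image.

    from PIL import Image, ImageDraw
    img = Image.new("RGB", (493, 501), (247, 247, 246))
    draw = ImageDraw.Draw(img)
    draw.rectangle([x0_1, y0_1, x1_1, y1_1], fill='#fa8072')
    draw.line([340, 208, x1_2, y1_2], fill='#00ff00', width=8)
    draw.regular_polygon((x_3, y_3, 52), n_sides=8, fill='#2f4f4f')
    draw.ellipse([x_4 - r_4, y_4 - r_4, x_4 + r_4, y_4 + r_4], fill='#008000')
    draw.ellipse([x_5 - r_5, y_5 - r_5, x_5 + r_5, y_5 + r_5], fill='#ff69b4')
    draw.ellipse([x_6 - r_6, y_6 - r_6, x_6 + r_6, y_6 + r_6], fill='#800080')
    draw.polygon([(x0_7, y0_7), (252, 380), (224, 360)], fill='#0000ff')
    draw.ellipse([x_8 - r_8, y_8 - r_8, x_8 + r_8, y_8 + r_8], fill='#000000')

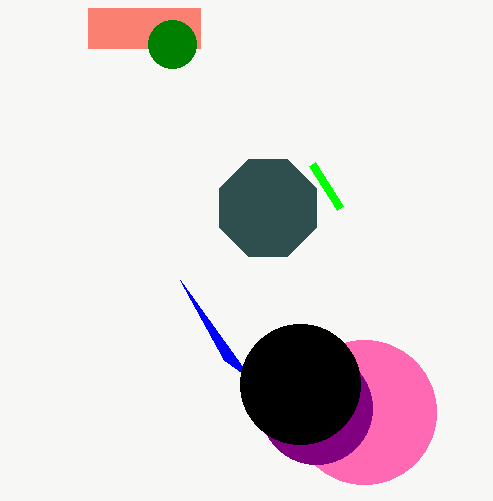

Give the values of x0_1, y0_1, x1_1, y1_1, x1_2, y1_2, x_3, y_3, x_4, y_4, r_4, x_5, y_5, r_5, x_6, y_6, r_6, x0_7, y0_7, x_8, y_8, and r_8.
x0_1 = 88
y0_1 = 8
x1_1 = 200
y1_1 = 48
x1_2 = 312
y1_2 = 164
x_3 = 268
y_3 = 208
x_4 = 172
y_4 = 44
r_4 = 24
x_5 = 364
y_5 = 412
r_5 = 72
x_6 = 316
y_6 = 408
r_6 = 56
x0_7 = 180
y0_7 = 280
x_8 = 300
y_8 = 384
r_8 = 60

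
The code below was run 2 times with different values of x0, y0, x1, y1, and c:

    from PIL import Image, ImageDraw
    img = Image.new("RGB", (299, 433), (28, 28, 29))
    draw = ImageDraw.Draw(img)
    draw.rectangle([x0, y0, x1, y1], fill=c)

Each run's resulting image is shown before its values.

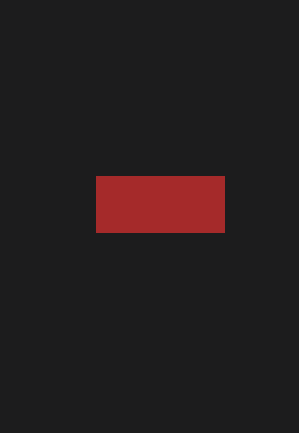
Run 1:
x0 = 96; y0 = 176; x1 = 224; y1 = 232; c = 'brown'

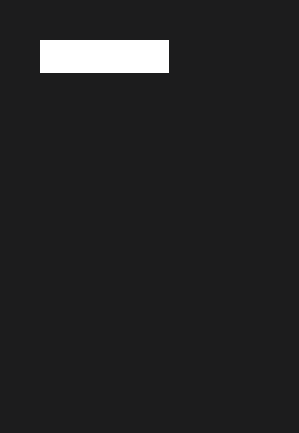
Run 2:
x0 = 40; y0 = 40; x1 = 168; y1 = 72; c = 'white'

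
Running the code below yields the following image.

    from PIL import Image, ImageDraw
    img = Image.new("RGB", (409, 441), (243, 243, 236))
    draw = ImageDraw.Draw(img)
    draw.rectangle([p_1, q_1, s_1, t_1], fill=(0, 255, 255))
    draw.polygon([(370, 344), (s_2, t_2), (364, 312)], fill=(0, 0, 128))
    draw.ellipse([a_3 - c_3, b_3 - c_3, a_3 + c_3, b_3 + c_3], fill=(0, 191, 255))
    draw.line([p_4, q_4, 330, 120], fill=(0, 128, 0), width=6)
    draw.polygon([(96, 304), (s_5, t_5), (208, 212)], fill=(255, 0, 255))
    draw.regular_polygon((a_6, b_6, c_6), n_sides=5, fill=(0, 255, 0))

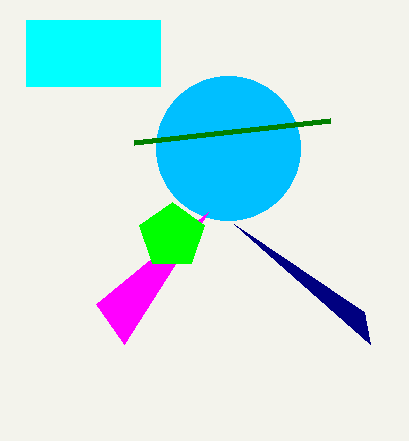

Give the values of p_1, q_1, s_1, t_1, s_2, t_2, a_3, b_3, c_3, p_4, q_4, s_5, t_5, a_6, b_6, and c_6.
p_1 = 26
q_1 = 20
s_1 = 160
t_1 = 86
s_2 = 234
t_2 = 224
a_3 = 228
b_3 = 148
c_3 = 72
p_4 = 134
q_4 = 142
s_5 = 124
t_5 = 344
a_6 = 172
b_6 = 236
c_6 = 34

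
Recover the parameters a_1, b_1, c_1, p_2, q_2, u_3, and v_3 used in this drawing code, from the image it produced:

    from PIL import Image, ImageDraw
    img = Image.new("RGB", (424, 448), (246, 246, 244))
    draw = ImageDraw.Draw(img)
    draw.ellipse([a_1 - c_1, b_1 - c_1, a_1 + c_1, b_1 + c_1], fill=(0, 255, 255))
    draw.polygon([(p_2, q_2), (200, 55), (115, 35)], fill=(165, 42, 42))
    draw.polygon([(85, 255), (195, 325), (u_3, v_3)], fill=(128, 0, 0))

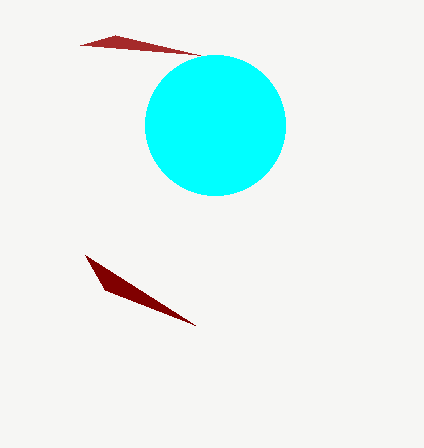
a_1 = 215
b_1 = 125
c_1 = 70
p_2 = 80
q_2 = 45
u_3 = 105
v_3 = 290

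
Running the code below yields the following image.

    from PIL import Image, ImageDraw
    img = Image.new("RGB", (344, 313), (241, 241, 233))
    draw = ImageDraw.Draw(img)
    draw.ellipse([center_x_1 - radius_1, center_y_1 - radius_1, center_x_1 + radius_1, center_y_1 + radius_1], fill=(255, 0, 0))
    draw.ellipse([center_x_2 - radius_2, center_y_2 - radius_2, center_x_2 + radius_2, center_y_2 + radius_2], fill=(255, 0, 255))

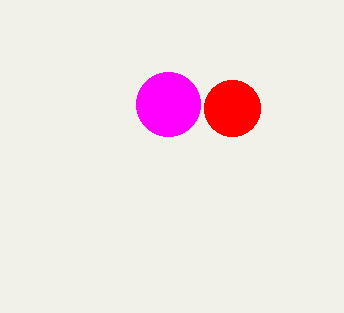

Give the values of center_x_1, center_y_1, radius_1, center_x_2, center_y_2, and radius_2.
center_x_1 = 232, center_y_1 = 108, radius_1 = 28, center_x_2 = 168, center_y_2 = 104, radius_2 = 32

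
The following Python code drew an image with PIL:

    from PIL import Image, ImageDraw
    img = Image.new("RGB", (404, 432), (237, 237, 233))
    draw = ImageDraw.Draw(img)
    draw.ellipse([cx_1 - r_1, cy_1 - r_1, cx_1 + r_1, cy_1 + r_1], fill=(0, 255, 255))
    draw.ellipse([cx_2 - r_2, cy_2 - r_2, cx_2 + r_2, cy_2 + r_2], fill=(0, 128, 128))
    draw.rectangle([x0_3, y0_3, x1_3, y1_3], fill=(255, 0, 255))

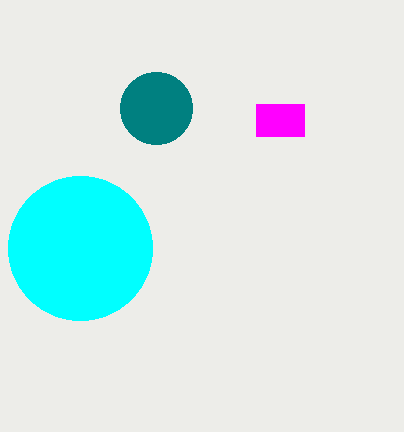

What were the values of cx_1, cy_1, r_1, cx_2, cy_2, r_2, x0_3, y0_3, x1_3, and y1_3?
cx_1 = 80, cy_1 = 248, r_1 = 72, cx_2 = 156, cy_2 = 108, r_2 = 36, x0_3 = 256, y0_3 = 104, x1_3 = 304, y1_3 = 136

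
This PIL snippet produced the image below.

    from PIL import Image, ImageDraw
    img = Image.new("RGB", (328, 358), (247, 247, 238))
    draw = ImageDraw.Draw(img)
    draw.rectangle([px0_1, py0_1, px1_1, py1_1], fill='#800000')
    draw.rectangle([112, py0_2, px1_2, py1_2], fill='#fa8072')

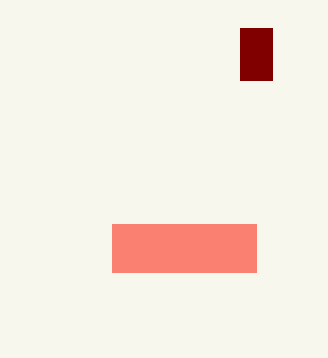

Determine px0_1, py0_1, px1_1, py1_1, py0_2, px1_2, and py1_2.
px0_1 = 240; py0_1 = 28; px1_1 = 272; py1_1 = 80; py0_2 = 224; px1_2 = 256; py1_2 = 272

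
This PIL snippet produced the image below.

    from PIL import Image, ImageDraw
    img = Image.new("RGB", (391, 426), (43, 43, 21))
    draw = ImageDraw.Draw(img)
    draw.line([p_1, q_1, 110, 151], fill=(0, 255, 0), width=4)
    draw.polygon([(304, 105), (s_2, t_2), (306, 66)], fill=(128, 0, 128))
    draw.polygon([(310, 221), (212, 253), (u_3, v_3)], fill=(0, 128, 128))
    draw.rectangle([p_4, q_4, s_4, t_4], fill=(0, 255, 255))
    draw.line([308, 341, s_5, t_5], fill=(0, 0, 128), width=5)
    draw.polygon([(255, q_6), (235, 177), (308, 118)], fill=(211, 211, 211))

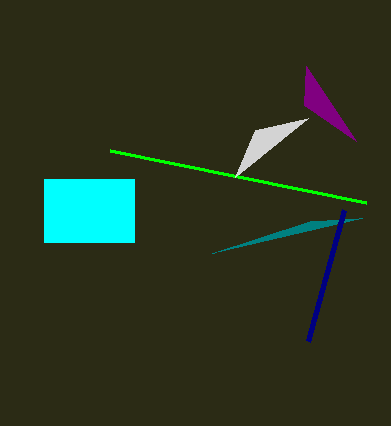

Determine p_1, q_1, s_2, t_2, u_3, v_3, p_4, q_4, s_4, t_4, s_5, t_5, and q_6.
p_1 = 366; q_1 = 203; s_2 = 356; t_2 = 141; u_3 = 362; v_3 = 218; p_4 = 44; q_4 = 179; s_4 = 134; t_4 = 242; s_5 = 344; t_5 = 210; q_6 = 130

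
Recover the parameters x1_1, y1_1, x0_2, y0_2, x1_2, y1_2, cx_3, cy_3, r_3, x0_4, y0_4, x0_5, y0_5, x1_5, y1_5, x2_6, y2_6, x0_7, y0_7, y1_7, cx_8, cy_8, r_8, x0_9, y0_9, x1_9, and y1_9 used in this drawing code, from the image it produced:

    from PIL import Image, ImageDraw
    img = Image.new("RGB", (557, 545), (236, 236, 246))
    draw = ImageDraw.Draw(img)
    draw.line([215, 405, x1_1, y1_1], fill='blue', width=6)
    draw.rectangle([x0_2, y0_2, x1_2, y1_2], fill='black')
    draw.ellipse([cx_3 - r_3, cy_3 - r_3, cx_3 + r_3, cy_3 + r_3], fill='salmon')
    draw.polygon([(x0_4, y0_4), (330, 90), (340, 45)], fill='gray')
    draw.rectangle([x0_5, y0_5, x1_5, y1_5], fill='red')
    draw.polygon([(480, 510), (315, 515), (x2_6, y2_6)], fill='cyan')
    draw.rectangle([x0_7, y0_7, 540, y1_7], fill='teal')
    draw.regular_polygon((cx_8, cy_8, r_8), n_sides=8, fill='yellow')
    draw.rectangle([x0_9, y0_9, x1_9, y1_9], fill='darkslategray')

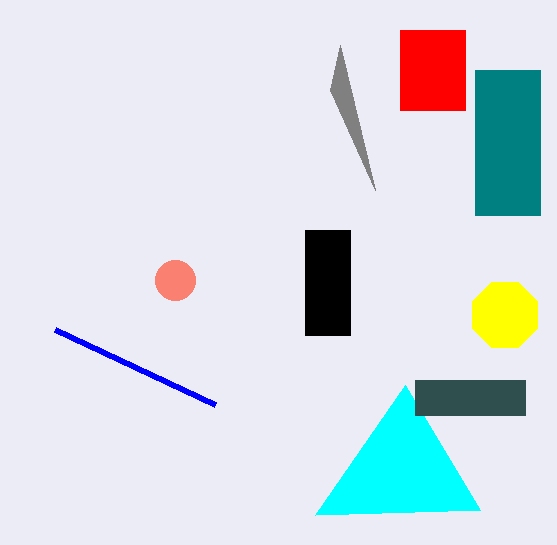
x1_1 = 55; y1_1 = 330; x0_2 = 305; y0_2 = 230; x1_2 = 350; y1_2 = 335; cx_3 = 175; cy_3 = 280; r_3 = 20; x0_4 = 375; y0_4 = 190; x0_5 = 400; y0_5 = 30; x1_5 = 465; y1_5 = 110; x2_6 = 405; y2_6 = 385; x0_7 = 475; y0_7 = 70; y1_7 = 215; cx_8 = 505; cy_8 = 315; r_8 = 35; x0_9 = 415; y0_9 = 380; x1_9 = 525; y1_9 = 415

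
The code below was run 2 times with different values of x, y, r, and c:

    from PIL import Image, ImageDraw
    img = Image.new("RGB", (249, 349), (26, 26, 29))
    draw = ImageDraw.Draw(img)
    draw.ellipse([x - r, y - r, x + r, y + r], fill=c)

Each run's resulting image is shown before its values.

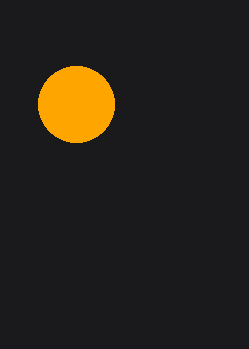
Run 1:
x = 76, y = 104, r = 38, c = 'orange'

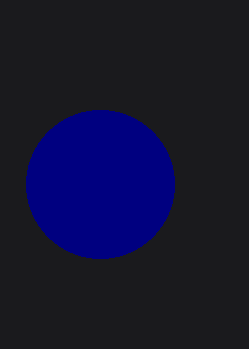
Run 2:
x = 100; y = 184; r = 74; c = 'navy'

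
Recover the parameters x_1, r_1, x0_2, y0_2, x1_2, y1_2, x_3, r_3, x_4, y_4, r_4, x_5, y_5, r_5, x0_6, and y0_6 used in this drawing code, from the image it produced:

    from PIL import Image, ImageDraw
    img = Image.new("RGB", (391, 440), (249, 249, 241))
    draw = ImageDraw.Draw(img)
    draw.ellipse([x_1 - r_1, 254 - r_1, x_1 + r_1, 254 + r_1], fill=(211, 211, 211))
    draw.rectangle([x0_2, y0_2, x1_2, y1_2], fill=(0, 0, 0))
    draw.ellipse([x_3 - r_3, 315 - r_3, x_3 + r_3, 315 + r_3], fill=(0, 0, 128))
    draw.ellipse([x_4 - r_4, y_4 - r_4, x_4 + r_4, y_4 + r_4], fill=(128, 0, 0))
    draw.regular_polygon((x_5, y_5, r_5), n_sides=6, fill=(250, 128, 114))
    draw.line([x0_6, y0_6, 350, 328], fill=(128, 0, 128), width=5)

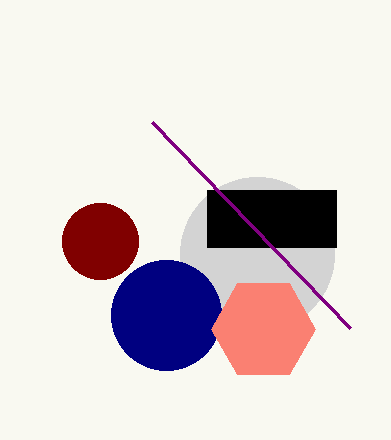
x_1 = 257, r_1 = 77, x0_2 = 207, y0_2 = 190, x1_2 = 336, y1_2 = 247, x_3 = 166, r_3 = 55, x_4 = 100, y_4 = 241, r_4 = 38, x_5 = 263, y_5 = 329, r_5 = 52, x0_6 = 152, y0_6 = 122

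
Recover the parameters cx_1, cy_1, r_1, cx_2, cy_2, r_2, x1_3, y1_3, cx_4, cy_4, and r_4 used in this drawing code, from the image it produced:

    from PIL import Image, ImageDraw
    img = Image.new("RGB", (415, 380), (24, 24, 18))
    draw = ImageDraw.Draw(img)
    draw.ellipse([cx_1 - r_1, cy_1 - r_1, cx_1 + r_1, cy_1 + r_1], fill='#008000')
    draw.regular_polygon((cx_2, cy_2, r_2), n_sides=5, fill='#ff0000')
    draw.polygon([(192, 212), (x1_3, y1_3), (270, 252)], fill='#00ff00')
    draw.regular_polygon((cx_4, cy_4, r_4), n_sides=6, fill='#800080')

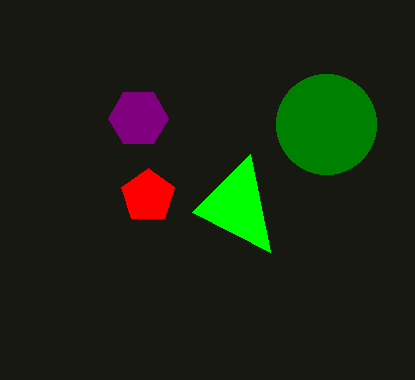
cx_1 = 326, cy_1 = 124, r_1 = 50, cx_2 = 148, cy_2 = 196, r_2 = 28, x1_3 = 250, y1_3 = 154, cx_4 = 138, cy_4 = 118, r_4 = 30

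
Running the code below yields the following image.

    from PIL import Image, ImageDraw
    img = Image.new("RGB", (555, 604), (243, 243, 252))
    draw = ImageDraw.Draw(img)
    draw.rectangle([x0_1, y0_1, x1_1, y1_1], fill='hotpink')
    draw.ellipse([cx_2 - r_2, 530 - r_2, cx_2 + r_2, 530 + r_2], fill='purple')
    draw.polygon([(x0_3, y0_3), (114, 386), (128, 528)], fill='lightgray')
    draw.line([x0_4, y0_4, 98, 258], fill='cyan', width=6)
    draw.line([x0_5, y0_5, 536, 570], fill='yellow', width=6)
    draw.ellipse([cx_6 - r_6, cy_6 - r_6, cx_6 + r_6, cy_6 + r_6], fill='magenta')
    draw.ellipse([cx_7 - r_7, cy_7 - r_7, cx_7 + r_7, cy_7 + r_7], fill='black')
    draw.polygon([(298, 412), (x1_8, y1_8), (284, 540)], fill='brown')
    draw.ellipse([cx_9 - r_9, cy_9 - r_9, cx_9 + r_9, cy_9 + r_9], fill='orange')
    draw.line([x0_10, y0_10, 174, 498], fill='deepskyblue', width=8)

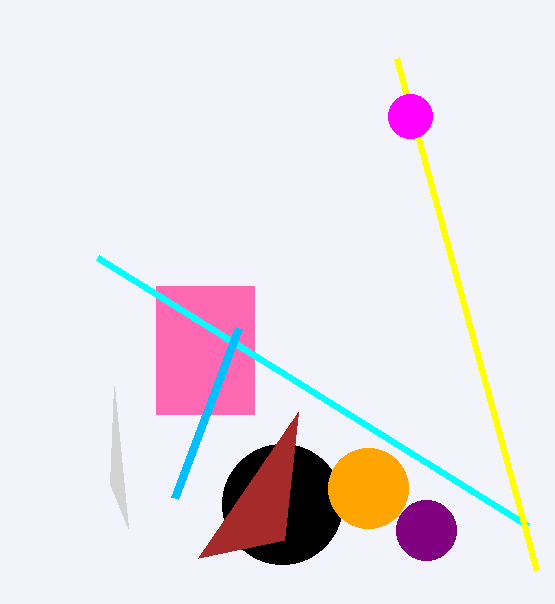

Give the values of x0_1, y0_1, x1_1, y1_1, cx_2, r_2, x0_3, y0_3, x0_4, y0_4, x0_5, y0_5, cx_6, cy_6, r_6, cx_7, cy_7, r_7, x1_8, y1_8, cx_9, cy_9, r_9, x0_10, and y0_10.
x0_1 = 156
y0_1 = 286
x1_1 = 254
y1_1 = 414
cx_2 = 426
r_2 = 30
x0_3 = 110
y0_3 = 484
x0_4 = 528
y0_4 = 526
x0_5 = 396
y0_5 = 58
cx_6 = 410
cy_6 = 116
r_6 = 22
cx_7 = 282
cy_7 = 504
r_7 = 60
x1_8 = 198
y1_8 = 558
cx_9 = 368
cy_9 = 488
r_9 = 40
x0_10 = 238
y0_10 = 328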